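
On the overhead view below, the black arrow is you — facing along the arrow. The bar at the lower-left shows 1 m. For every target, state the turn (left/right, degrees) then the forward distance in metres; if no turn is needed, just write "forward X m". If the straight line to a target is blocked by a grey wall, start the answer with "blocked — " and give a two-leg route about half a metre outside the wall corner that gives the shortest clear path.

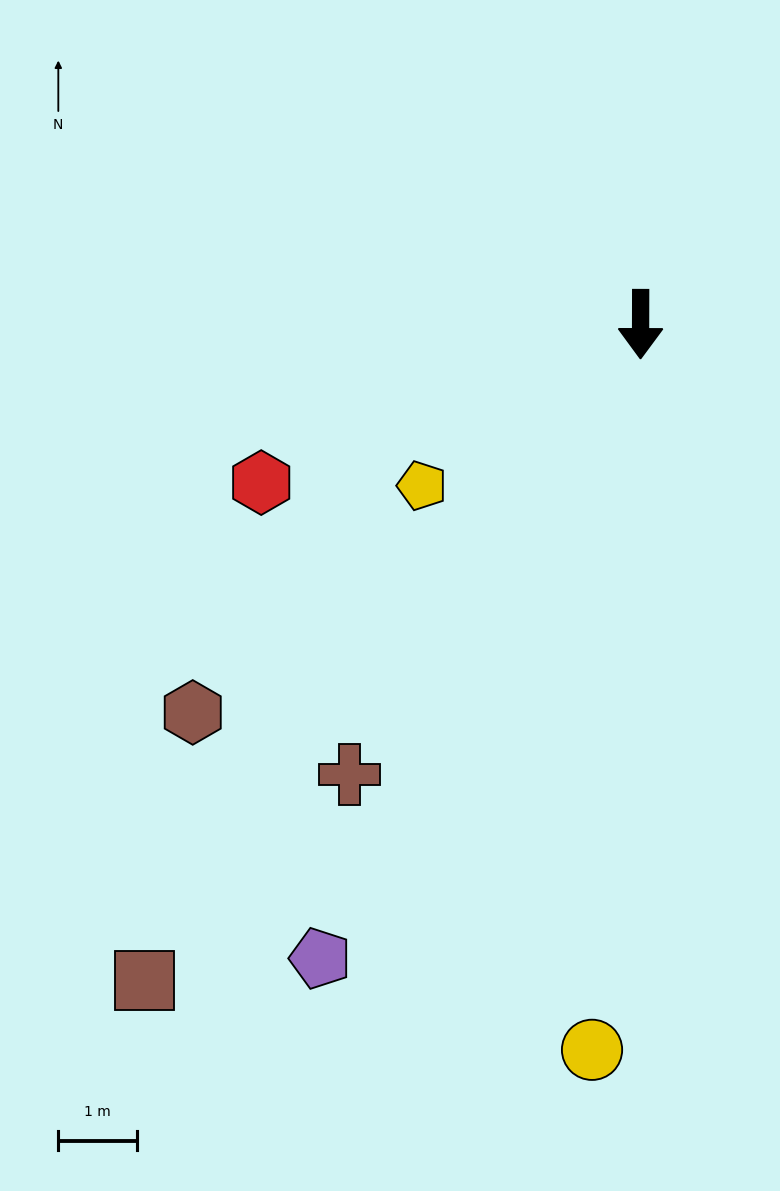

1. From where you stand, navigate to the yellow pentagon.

turn right 53°, forward 3.5 m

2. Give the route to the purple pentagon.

turn right 27°, forward 9.0 m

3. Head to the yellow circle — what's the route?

turn right 4°, forward 9.2 m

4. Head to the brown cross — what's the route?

turn right 33°, forward 6.8 m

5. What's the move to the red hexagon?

turn right 67°, forward 5.2 m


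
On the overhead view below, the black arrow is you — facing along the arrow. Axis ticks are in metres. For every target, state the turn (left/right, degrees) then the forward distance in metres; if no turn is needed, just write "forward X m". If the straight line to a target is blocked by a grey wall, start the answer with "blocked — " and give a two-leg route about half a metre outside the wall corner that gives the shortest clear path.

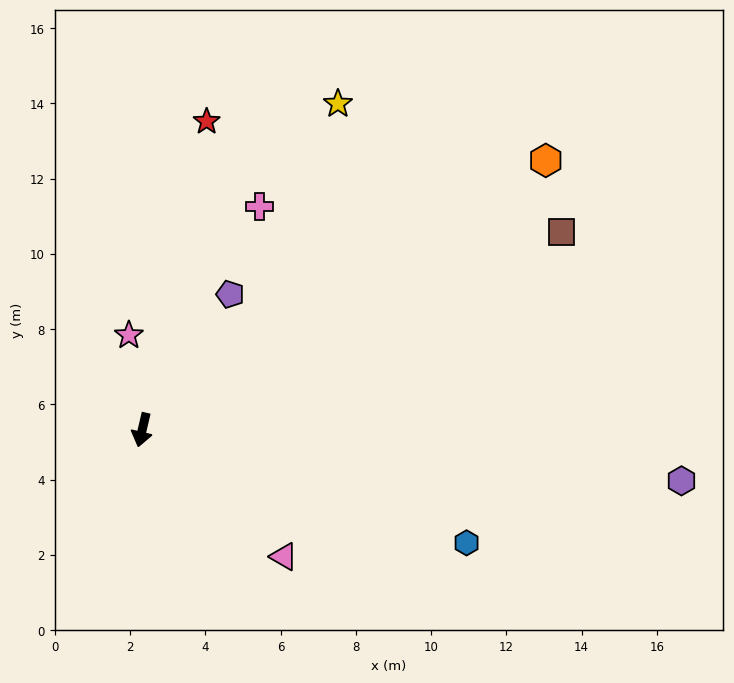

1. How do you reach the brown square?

turn left 128°, forward 12.3 m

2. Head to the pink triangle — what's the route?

turn left 61°, forward 5.0 m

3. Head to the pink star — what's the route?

turn right 159°, forward 2.5 m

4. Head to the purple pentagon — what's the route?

turn left 160°, forward 4.3 m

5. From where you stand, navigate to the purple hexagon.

turn left 98°, forward 14.4 m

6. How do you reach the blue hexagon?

turn left 84°, forward 9.1 m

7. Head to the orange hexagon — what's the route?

turn left 137°, forward 12.9 m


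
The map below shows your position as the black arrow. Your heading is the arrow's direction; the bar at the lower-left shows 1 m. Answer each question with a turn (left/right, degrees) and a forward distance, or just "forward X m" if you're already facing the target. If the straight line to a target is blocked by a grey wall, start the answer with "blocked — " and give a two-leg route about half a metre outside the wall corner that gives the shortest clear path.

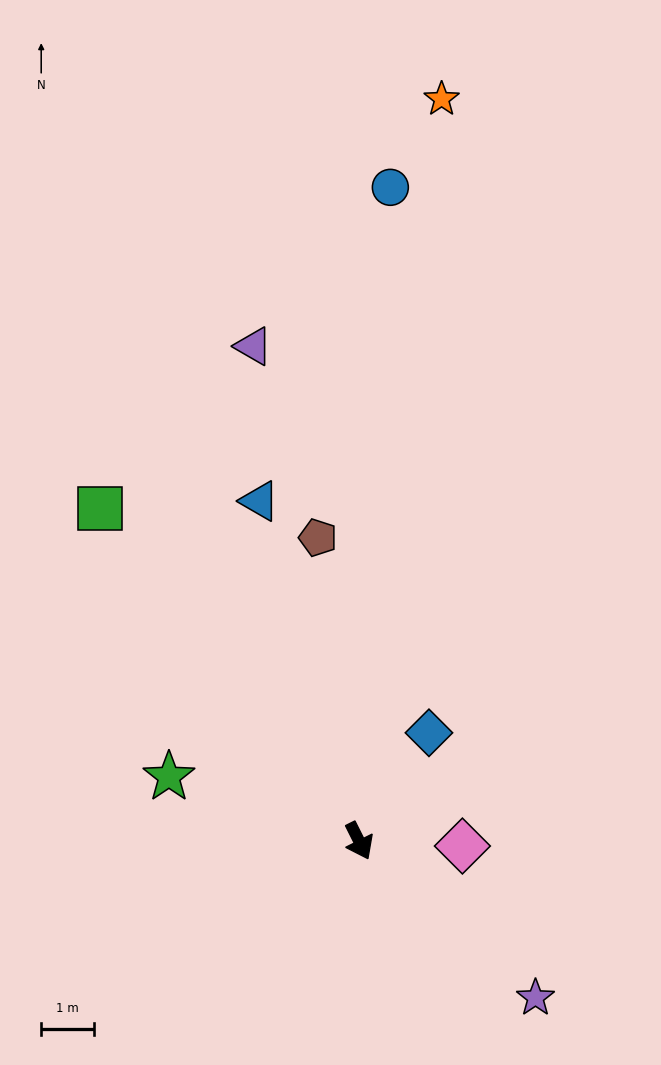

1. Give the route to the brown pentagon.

turn left 161°, forward 5.8 m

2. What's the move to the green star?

turn right 135°, forward 3.8 m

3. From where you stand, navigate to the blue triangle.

turn left 170°, forward 6.7 m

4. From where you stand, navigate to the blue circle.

turn left 151°, forward 12.4 m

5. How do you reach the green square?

turn right 169°, forward 8.0 m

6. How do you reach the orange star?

turn left 147°, forward 14.1 m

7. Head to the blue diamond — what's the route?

turn left 121°, forward 2.4 m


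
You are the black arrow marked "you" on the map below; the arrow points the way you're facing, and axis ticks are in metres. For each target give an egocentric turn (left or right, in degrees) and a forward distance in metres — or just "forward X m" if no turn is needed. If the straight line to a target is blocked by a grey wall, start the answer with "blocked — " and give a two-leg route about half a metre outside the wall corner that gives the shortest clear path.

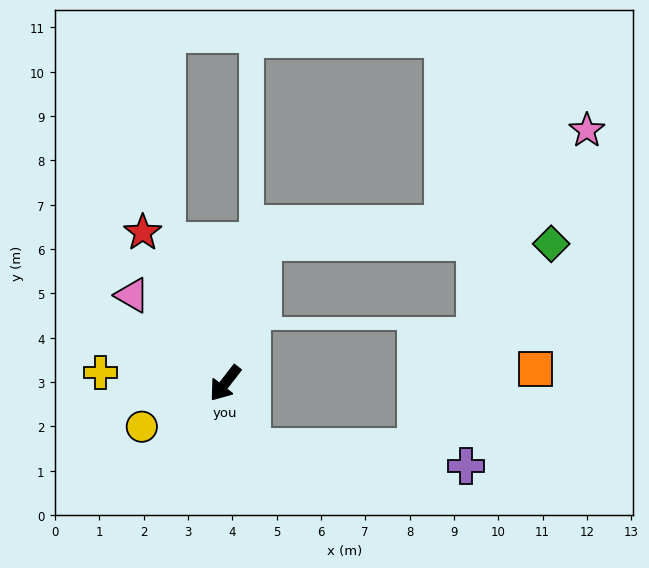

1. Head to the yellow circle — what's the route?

turn right 25°, forward 2.1 m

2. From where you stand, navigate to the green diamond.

blocked — turn right 157°, forward 3.3 m, then turn right 76°, forward 6.5 m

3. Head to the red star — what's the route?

turn right 113°, forward 3.9 m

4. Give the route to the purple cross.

blocked — turn left 60°, forward 1.6 m, then turn left 63°, forward 4.9 m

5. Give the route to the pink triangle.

turn right 96°, forward 2.9 m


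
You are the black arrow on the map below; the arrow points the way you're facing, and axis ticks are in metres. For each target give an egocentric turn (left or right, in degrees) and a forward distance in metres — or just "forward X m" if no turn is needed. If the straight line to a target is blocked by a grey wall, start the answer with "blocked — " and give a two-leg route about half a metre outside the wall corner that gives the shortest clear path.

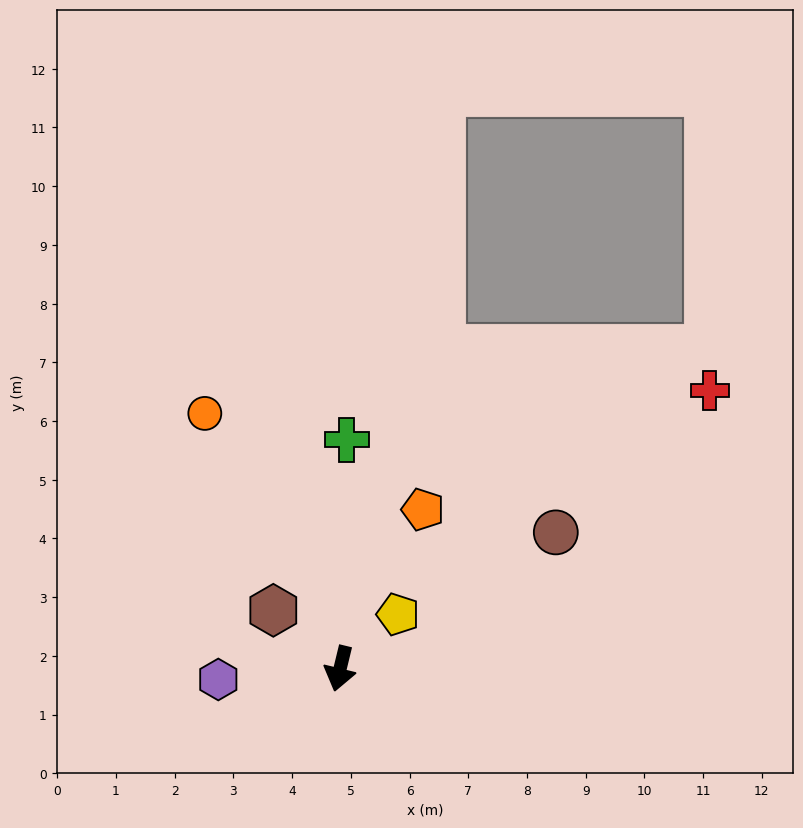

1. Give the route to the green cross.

turn right 168°, forward 3.9 m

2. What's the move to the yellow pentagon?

turn left 147°, forward 1.4 m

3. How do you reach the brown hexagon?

turn right 118°, forward 1.5 m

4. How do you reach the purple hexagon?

turn right 71°, forward 2.1 m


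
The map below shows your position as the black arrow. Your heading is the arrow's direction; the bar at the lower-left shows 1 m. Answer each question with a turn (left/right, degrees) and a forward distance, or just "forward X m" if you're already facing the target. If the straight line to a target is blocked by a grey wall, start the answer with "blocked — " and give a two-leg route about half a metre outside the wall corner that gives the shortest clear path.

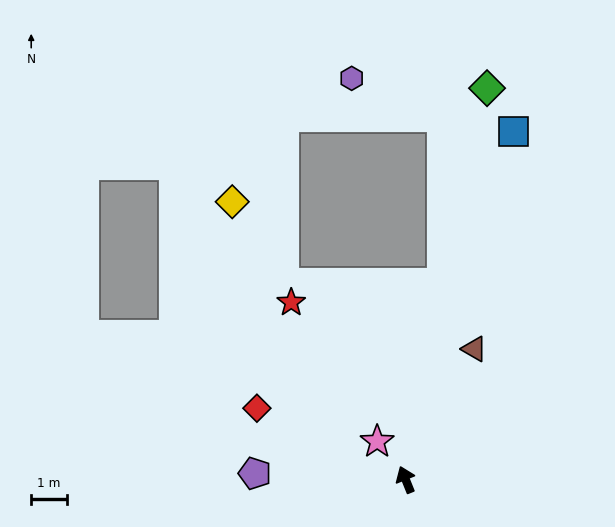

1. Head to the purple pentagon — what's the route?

turn left 66°, forward 4.2 m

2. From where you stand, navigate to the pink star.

turn left 15°, forward 1.3 m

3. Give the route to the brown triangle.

turn right 50°, forward 4.1 m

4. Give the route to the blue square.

turn right 39°, forward 10.2 m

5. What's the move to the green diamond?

turn right 34°, forward 11.2 m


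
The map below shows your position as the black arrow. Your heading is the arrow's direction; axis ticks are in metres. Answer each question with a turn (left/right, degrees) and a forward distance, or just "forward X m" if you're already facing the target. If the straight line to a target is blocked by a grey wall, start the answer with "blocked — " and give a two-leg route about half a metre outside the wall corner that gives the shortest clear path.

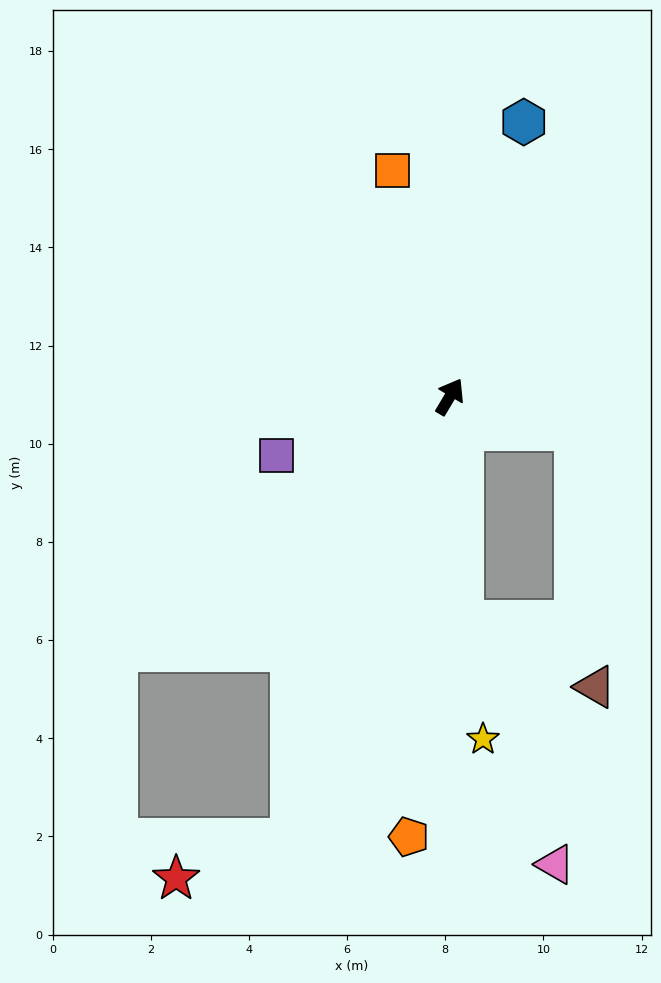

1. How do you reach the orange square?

turn left 45°, forward 4.7 m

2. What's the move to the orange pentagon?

turn right 155°, forward 9.0 m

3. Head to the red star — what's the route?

blocked — turn right 169°, forward 9.6 m, then turn right 51°, forward 2.5 m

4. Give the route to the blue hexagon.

turn left 16°, forward 5.8 m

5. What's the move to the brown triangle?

blocked — turn right 146°, forward 4.6 m, then turn left 60°, forward 3.0 m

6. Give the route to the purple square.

turn left 139°, forward 3.7 m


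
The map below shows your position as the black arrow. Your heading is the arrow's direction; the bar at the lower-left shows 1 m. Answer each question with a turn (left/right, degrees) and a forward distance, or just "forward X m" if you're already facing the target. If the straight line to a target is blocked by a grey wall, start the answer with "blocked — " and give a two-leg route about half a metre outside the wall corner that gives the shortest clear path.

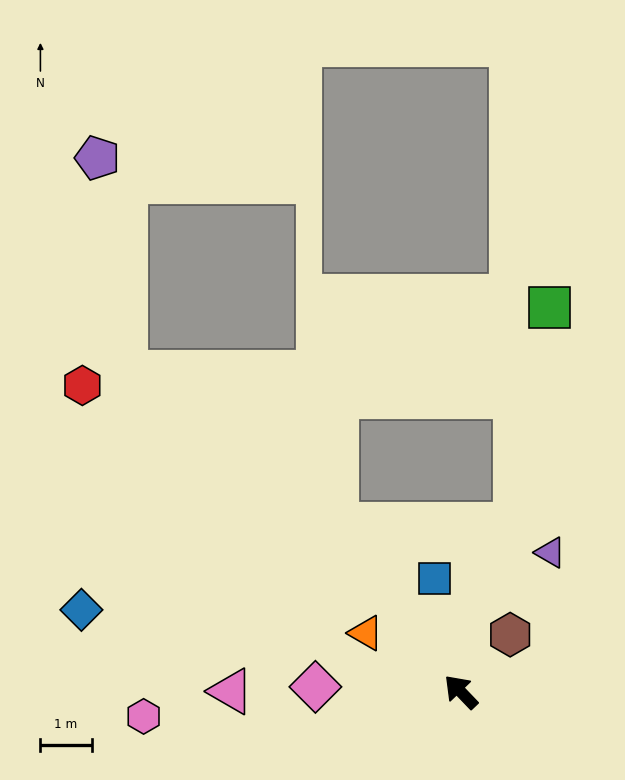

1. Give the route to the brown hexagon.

turn right 85°, forward 1.5 m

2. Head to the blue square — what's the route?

turn right 31°, forward 2.3 m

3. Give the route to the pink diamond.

turn left 44°, forward 2.8 m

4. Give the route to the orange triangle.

turn left 14°, forward 2.2 m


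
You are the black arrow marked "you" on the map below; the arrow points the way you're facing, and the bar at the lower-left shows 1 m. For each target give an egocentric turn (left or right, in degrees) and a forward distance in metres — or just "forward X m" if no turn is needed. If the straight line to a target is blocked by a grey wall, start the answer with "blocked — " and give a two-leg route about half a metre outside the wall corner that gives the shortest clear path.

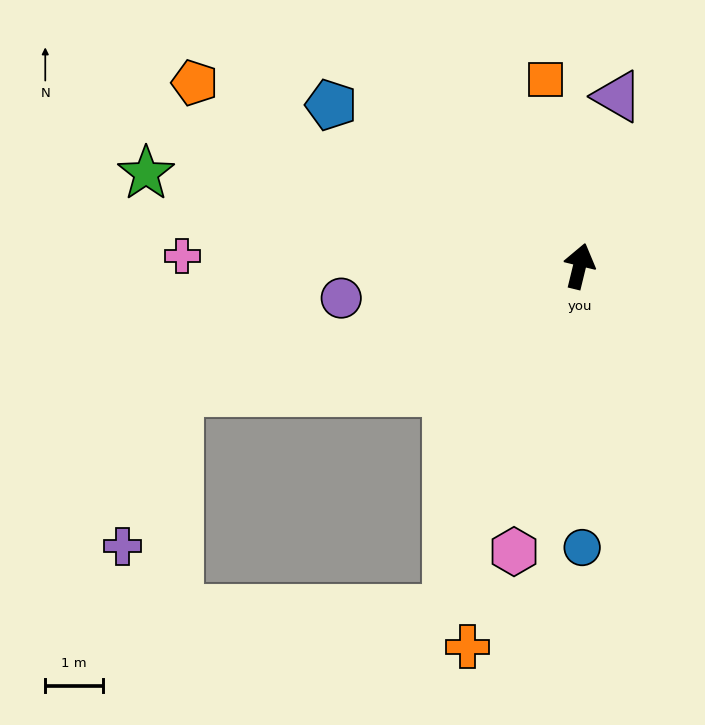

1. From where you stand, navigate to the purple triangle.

forward 3.0 m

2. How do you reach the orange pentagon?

turn left 78°, forward 7.4 m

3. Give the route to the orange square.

turn left 24°, forward 3.3 m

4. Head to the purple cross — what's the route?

blocked — turn left 121°, forward 7.3 m, then turn left 53°, forward 2.8 m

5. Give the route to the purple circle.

turn left 111°, forward 4.2 m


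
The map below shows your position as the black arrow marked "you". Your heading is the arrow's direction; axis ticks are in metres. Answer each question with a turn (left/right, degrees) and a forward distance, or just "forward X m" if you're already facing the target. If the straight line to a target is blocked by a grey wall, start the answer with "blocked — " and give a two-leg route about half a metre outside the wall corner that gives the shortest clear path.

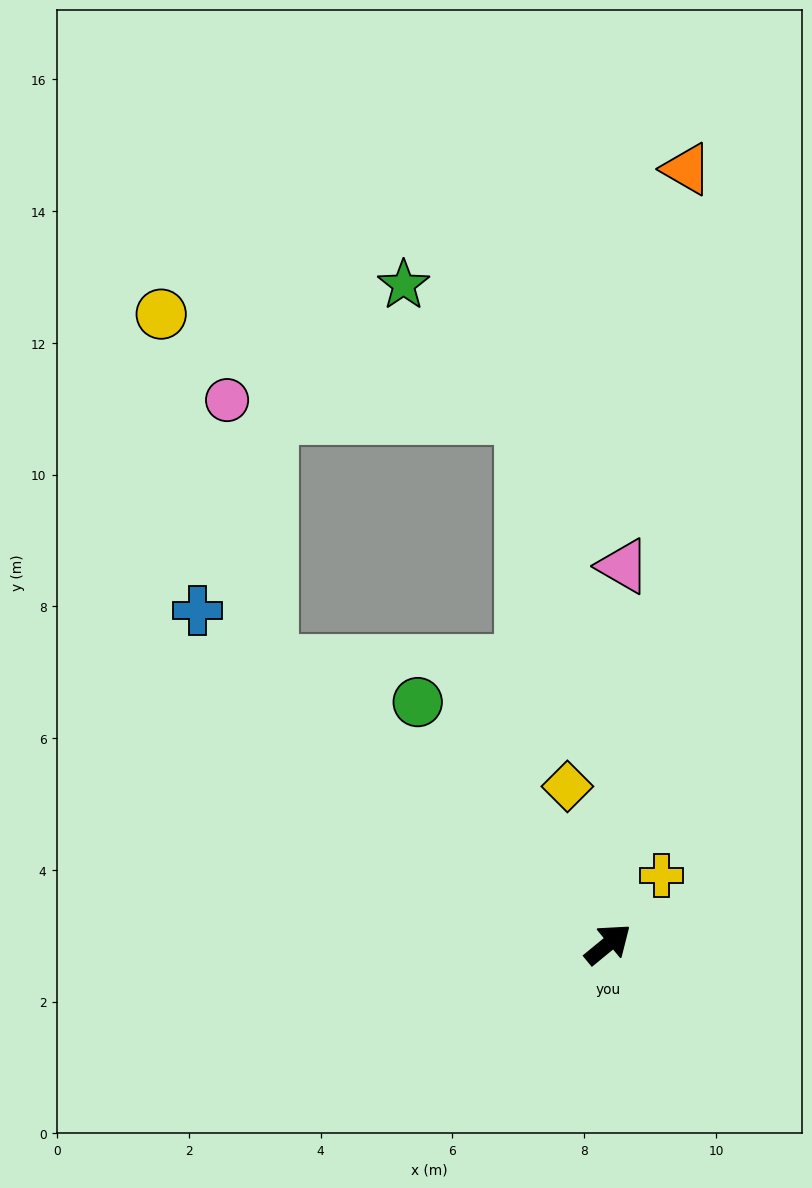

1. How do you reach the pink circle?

blocked — turn left 101°, forward 6.7 m, then turn right 41°, forward 4.0 m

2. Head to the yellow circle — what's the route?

blocked — turn left 101°, forward 6.7 m, then turn right 33°, forward 5.5 m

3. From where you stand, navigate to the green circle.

turn left 89°, forward 4.7 m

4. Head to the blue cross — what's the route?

turn left 101°, forward 8.0 m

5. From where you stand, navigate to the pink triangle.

turn left 48°, forward 5.7 m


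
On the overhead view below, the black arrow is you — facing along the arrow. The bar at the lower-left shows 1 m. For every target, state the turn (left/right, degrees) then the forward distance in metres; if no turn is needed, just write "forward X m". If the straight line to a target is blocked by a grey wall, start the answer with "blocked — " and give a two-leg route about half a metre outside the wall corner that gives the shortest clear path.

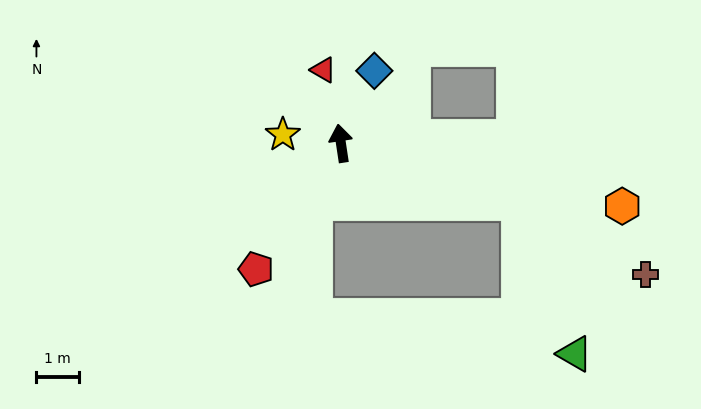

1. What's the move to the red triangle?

turn left 5°, forward 1.8 m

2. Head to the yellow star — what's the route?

turn left 73°, forward 1.4 m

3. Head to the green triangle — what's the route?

blocked — turn right 117°, forward 4.4 m, then turn right 51°, forward 3.8 m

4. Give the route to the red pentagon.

turn left 137°, forward 3.6 m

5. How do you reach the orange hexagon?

turn right 111°, forward 6.8 m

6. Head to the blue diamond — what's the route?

turn right 33°, forward 1.9 m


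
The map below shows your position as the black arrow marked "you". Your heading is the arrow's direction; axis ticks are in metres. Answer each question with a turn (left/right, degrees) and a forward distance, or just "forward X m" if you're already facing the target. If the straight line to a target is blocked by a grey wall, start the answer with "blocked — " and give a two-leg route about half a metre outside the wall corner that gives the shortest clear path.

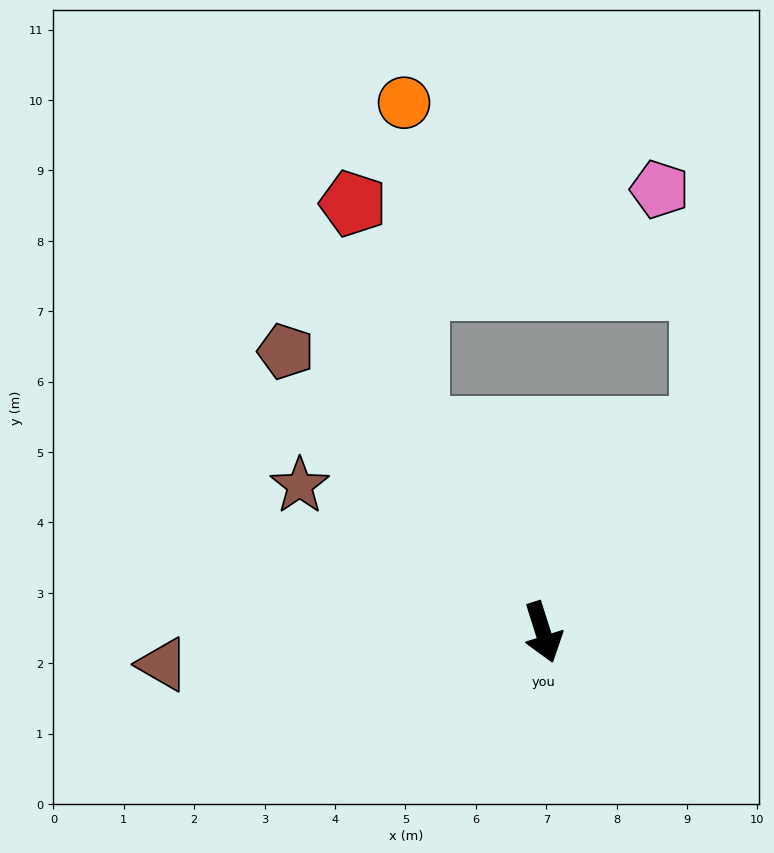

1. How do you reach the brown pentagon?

turn right 155°, forward 5.4 m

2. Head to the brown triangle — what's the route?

turn right 103°, forward 5.4 m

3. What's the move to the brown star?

turn right 139°, forward 4.0 m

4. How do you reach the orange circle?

blocked — turn right 167°, forward 3.4 m, then turn right 28°, forward 4.6 m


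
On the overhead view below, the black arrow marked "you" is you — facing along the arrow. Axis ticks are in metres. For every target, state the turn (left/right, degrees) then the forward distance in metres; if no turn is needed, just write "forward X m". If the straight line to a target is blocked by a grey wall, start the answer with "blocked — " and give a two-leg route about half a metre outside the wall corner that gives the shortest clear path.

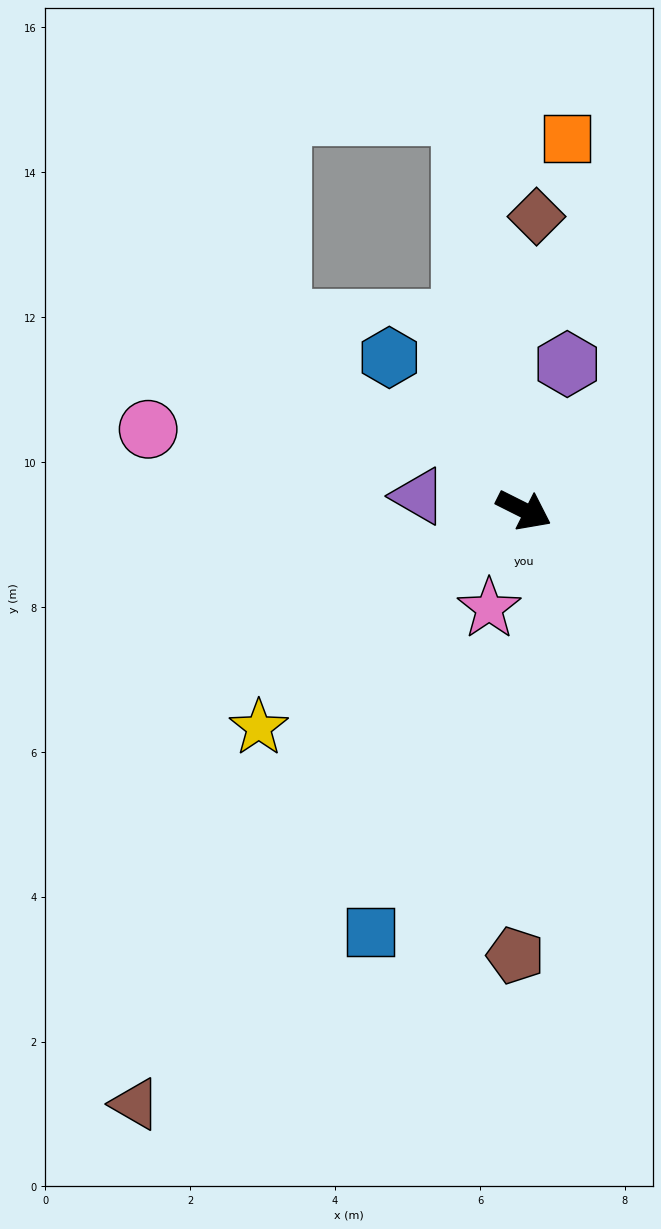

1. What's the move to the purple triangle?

turn right 161°, forward 1.5 m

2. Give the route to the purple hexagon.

turn left 100°, forward 2.1 m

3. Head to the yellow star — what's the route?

turn right 114°, forward 4.7 m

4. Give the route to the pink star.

turn right 83°, forward 1.4 m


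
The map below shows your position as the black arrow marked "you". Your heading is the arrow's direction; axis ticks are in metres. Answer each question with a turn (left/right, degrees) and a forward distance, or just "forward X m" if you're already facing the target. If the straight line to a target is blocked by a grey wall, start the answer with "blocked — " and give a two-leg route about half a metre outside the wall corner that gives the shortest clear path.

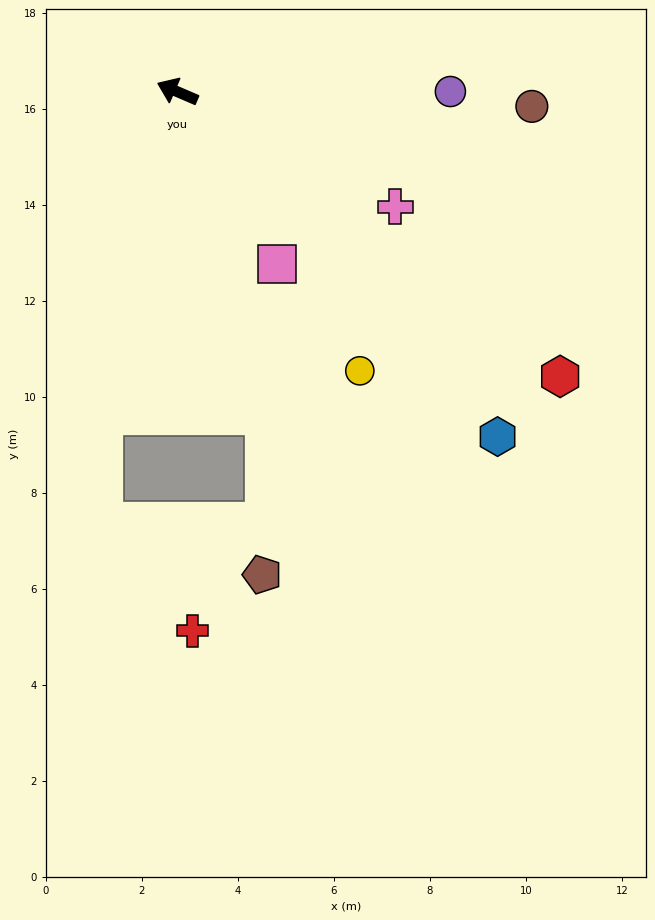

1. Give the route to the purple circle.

turn right 157°, forward 5.7 m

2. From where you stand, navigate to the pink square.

turn left 143°, forward 4.1 m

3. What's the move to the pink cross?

turn left 175°, forward 5.1 m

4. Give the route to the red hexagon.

turn left 167°, forward 9.9 m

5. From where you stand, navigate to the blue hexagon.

turn left 156°, forward 9.8 m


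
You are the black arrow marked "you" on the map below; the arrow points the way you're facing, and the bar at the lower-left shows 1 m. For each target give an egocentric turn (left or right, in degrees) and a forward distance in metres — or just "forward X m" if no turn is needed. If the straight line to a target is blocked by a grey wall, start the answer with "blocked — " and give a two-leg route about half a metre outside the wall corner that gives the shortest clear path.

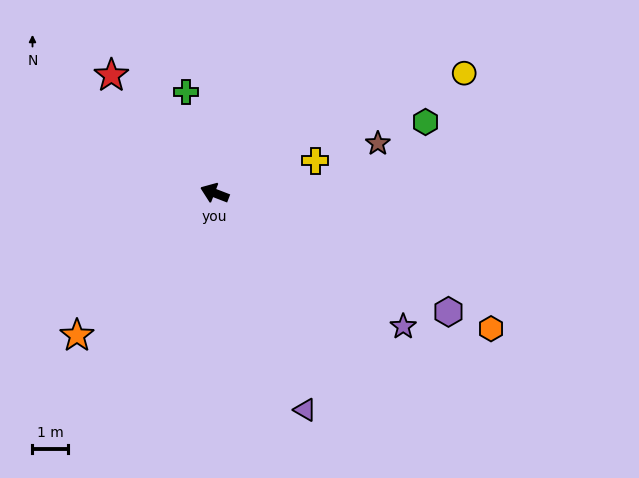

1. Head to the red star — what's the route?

turn right 28°, forward 4.4 m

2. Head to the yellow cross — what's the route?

turn right 141°, forward 3.0 m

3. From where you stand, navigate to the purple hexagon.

turn left 174°, forward 7.4 m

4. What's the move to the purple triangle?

turn left 134°, forward 6.6 m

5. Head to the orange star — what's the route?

turn left 67°, forward 5.6 m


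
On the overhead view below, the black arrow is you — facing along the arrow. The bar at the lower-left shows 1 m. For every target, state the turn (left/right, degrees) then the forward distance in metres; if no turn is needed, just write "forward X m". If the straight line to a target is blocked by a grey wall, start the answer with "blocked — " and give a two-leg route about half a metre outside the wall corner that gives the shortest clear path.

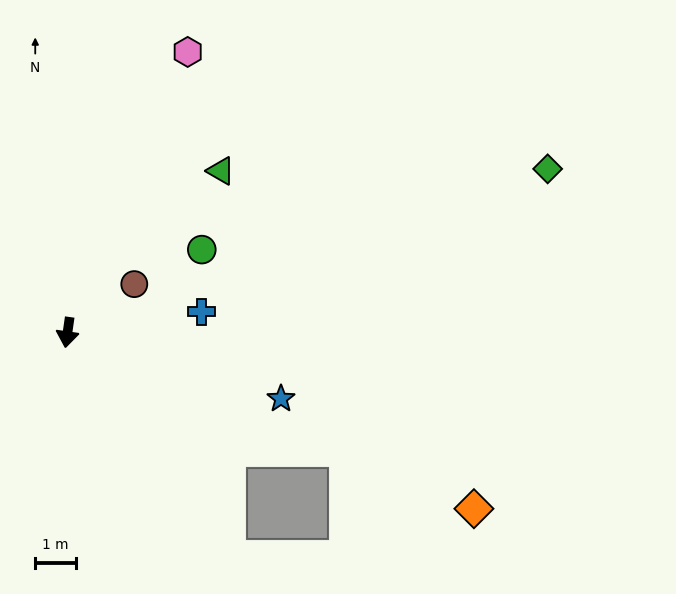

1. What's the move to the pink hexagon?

turn left 165°, forward 7.5 m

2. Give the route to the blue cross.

turn left 107°, forward 3.4 m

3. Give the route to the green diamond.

turn left 117°, forward 12.5 m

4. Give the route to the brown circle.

turn left 134°, forward 2.0 m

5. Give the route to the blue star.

turn left 81°, forward 5.5 m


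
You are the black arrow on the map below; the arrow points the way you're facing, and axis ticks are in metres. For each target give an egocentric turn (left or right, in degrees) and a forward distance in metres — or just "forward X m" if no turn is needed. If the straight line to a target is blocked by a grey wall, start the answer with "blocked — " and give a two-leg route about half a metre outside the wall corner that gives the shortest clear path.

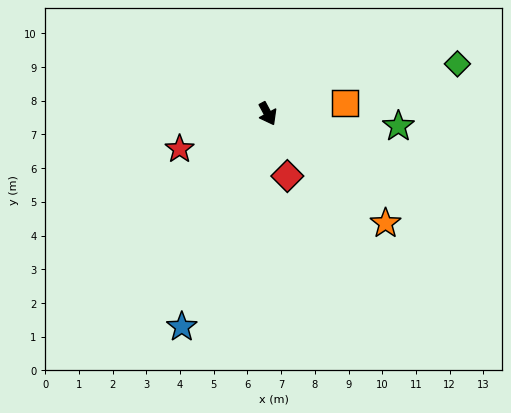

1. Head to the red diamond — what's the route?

turn right 11°, forward 1.9 m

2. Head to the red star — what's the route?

turn right 97°, forward 2.8 m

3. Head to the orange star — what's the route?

turn left 19°, forward 4.8 m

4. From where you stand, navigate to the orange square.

turn left 69°, forward 2.3 m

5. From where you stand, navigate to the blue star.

turn right 50°, forward 6.8 m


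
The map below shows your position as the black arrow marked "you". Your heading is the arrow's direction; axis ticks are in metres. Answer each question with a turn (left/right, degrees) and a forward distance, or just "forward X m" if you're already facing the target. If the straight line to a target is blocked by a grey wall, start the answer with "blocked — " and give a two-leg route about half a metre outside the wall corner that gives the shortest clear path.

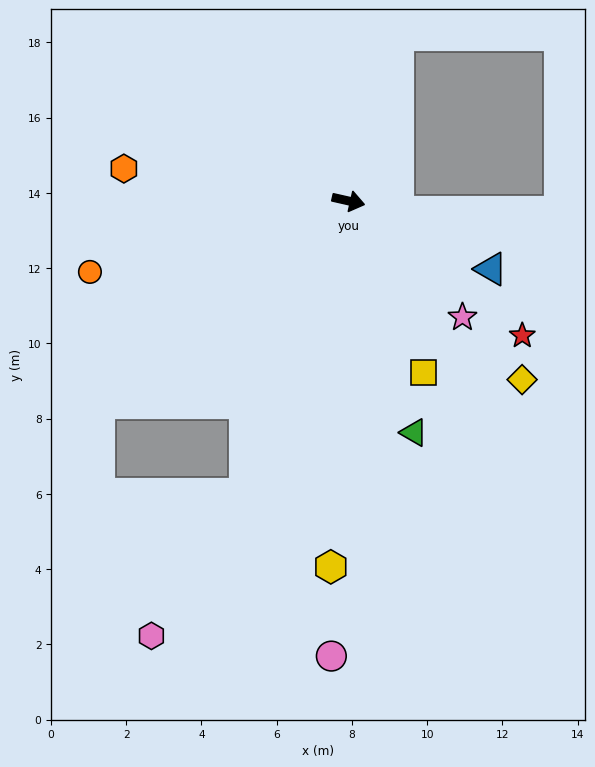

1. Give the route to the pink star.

turn right 33°, forward 4.3 m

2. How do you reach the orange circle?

turn right 152°, forward 7.1 m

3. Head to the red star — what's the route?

turn right 25°, forward 5.8 m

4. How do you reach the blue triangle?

turn right 13°, forward 4.2 m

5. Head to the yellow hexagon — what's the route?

turn right 80°, forward 9.7 m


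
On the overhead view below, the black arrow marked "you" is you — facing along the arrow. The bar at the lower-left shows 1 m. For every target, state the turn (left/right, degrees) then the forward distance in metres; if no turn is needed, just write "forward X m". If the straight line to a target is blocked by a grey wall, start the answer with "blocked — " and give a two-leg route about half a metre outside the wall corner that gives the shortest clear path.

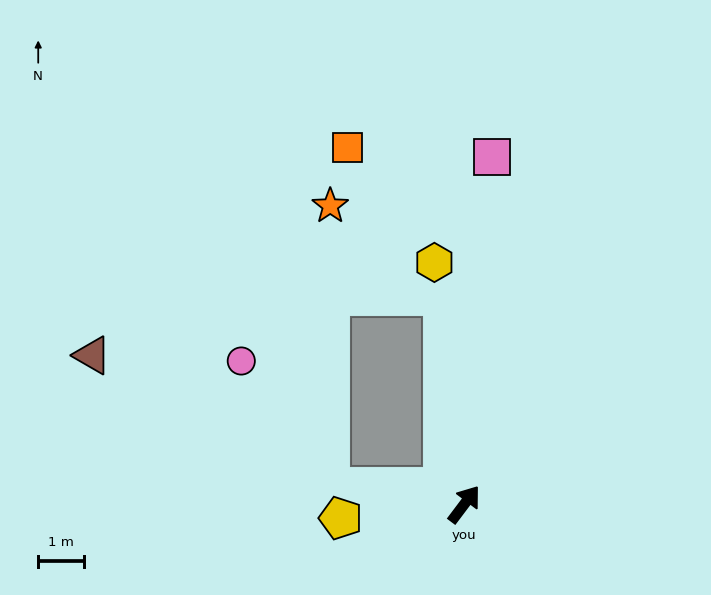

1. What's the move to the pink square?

turn left 32°, forward 7.6 m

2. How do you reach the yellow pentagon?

turn left 133°, forward 2.7 m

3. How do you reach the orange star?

blocked — turn left 120°, forward 2.9 m, then turn right 83°, forward 6.1 m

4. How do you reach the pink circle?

blocked — turn left 120°, forward 2.9 m, then turn right 48°, forward 3.4 m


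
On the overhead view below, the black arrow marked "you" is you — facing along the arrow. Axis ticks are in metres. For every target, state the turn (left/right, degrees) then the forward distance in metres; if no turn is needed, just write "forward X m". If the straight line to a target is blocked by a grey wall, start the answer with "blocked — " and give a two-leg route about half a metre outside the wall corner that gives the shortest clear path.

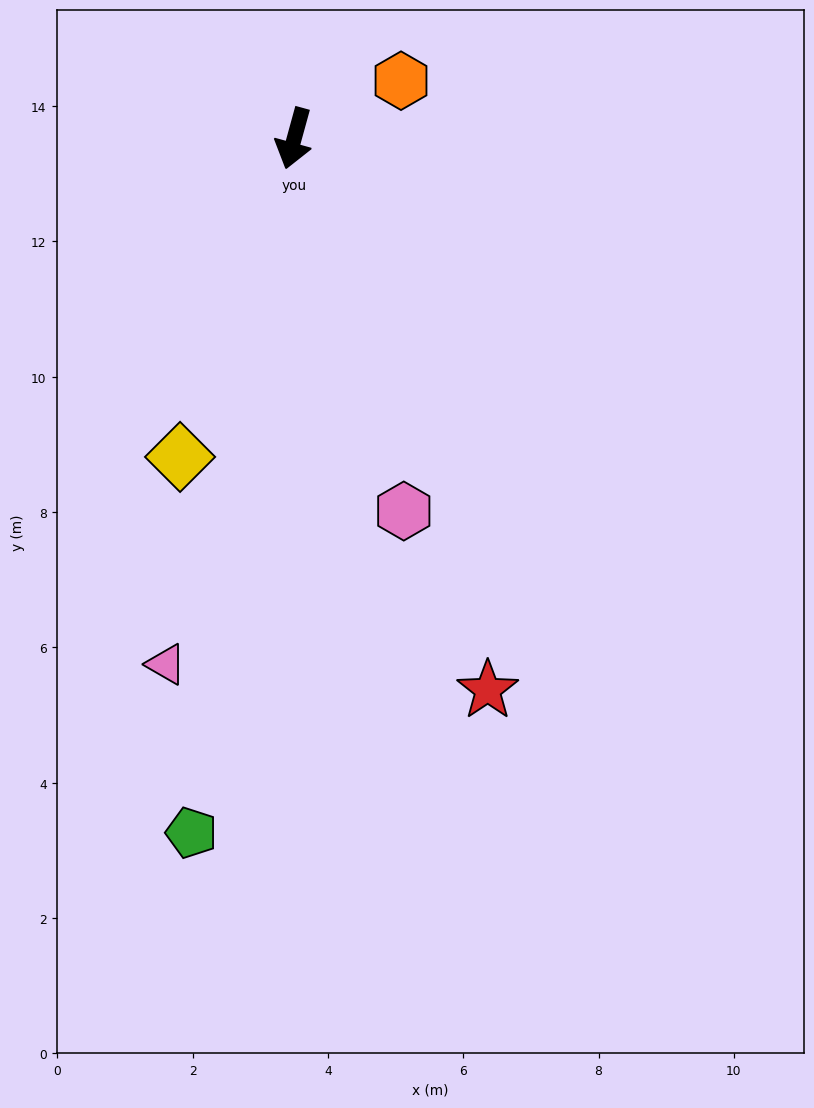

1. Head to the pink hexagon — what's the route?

turn left 32°, forward 5.7 m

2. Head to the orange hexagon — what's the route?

turn left 134°, forward 1.8 m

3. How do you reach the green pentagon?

turn left 7°, forward 10.4 m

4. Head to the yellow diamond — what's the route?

turn right 4°, forward 5.0 m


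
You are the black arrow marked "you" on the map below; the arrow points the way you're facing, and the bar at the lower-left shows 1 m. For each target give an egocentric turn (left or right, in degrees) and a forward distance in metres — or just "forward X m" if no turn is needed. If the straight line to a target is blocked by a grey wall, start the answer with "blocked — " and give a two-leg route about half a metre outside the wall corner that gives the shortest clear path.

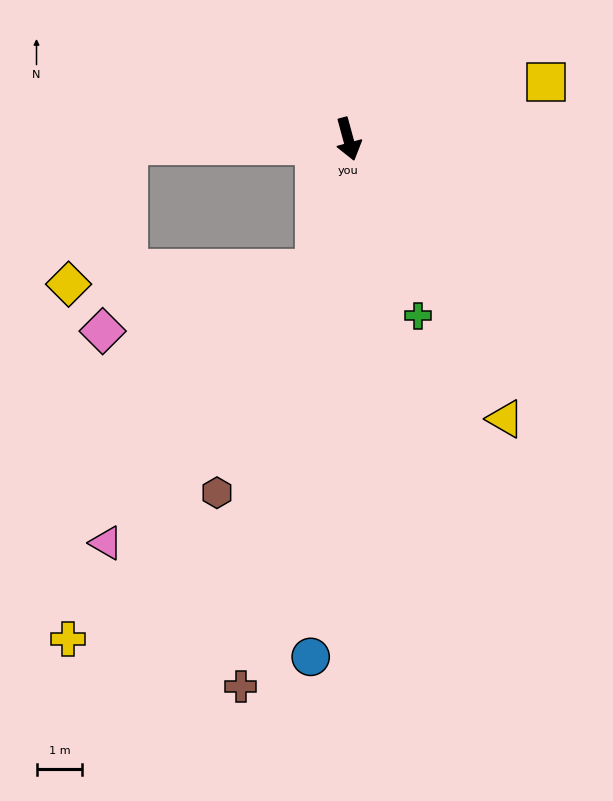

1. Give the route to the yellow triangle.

turn left 14°, forward 7.0 m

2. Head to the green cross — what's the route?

turn left 6°, forward 4.1 m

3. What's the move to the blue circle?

turn right 19°, forward 11.3 m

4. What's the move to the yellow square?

turn left 91°, forward 4.5 m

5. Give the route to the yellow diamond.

blocked — turn right 104°, forward 4.8 m, then turn left 66°, forward 3.3 m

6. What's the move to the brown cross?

turn right 26°, forward 12.2 m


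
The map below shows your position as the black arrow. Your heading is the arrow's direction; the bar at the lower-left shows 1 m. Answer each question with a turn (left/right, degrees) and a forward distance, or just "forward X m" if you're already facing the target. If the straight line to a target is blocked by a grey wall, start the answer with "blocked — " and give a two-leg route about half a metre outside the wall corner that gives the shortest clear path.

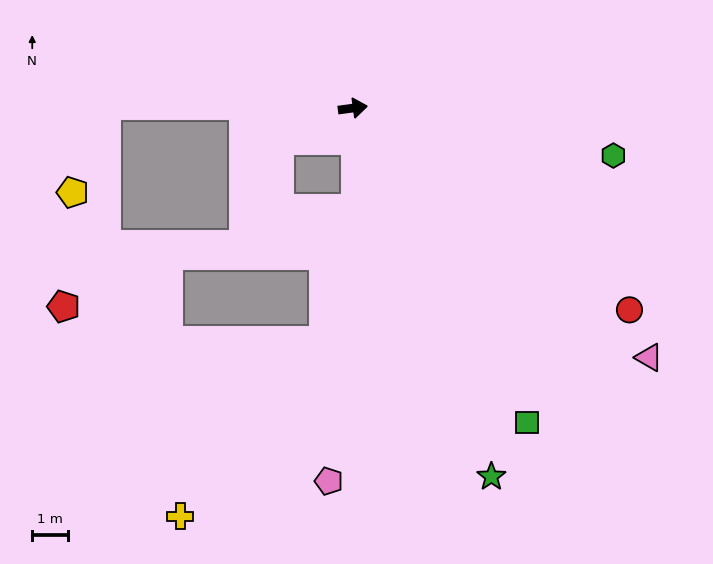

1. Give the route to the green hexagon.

turn right 18°, forward 7.4 m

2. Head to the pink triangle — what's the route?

turn right 48°, forward 10.8 m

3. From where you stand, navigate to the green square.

turn right 69°, forward 10.0 m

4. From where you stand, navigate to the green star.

turn right 77°, forward 11.0 m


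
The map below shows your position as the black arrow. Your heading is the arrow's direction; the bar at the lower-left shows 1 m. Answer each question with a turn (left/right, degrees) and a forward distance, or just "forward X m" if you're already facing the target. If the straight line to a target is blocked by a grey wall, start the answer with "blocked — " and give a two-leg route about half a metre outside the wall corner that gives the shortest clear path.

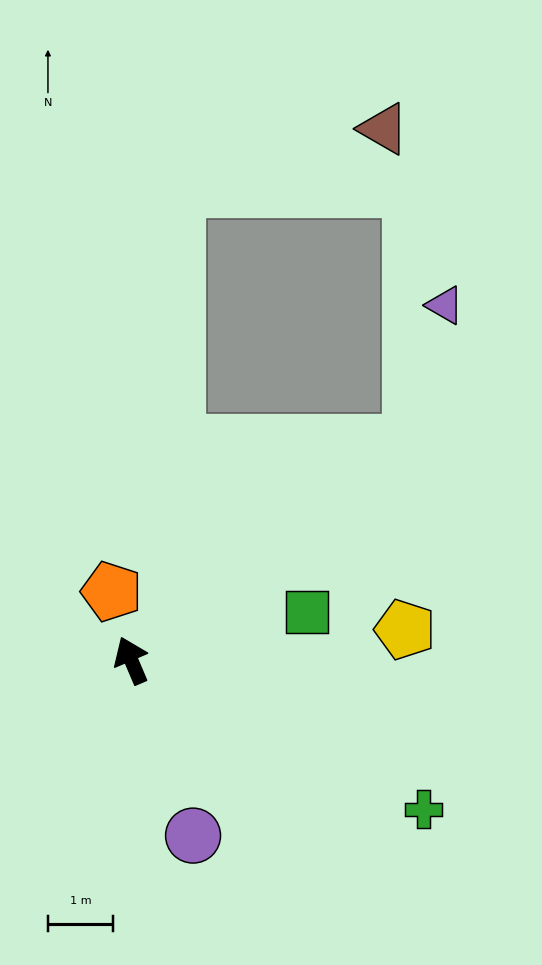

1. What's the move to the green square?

turn right 98°, forward 2.8 m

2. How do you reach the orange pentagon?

turn right 7°, forward 1.1 m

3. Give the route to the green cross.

turn right 140°, forward 5.1 m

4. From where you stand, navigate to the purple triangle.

blocked — turn right 75°, forward 5.4 m, then turn left 38°, forward 2.2 m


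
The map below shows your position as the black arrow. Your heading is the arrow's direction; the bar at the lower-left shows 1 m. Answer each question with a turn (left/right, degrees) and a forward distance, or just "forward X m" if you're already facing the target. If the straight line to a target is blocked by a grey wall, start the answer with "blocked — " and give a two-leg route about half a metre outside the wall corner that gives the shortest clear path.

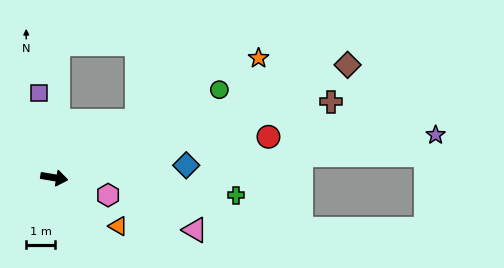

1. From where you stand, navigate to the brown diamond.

turn left 30°, forward 11.0 m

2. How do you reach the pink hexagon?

turn right 8°, forward 2.0 m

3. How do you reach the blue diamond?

turn left 15°, forward 4.6 m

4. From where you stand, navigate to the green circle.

turn left 38°, forward 6.5 m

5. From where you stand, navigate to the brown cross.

turn left 25°, forward 10.0 m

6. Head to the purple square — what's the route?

turn left 110°, forward 3.0 m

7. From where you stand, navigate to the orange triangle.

turn right 28°, forward 2.8 m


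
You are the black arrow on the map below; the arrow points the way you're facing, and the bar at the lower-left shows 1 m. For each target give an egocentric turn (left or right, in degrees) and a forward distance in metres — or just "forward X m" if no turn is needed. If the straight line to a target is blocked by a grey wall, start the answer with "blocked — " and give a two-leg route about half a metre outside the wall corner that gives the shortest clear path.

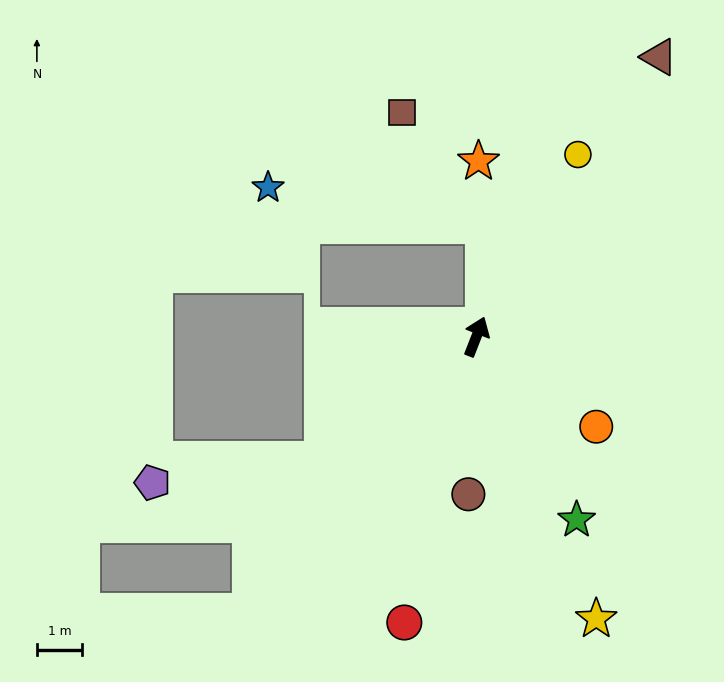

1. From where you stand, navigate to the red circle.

turn right 173°, forward 6.5 m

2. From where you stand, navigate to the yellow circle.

turn right 8°, forward 4.6 m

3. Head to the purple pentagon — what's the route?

blocked — turn left 150°, forward 4.3 m, then turn right 31°, forward 3.8 m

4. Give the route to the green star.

turn right 130°, forward 4.6 m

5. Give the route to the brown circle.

turn right 162°, forward 3.5 m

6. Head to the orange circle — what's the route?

turn right 106°, forward 3.3 m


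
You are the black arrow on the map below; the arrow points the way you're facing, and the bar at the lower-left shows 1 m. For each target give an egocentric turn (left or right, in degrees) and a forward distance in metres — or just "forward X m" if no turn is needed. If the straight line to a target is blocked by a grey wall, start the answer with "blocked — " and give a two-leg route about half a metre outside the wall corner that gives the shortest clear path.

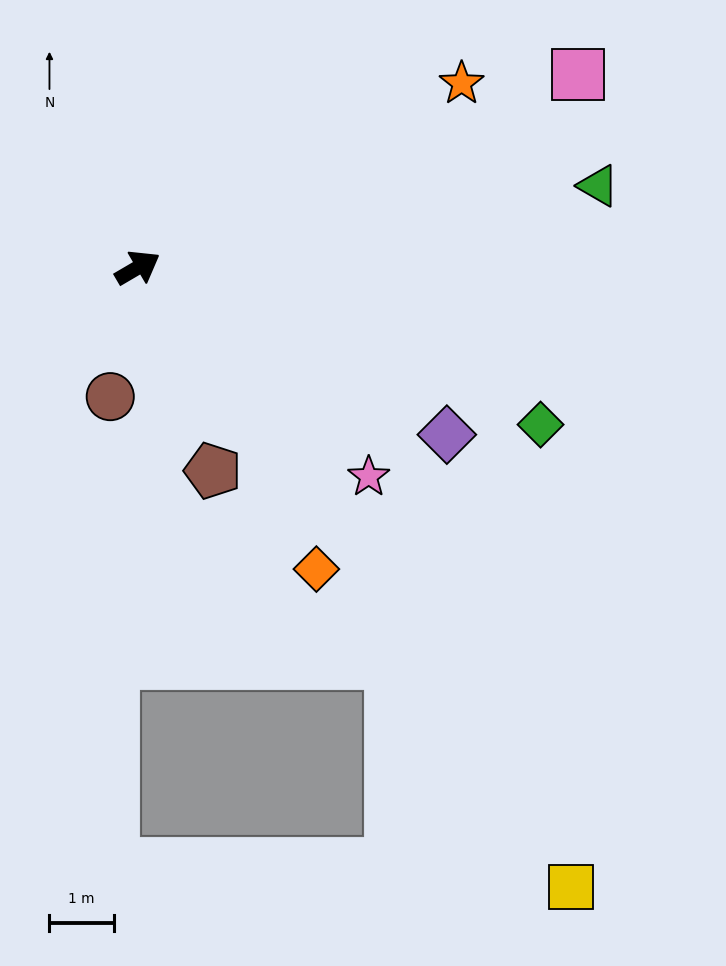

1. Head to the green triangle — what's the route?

turn right 20°, forward 7.3 m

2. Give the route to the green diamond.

turn right 52°, forward 6.7 m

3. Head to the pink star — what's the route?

turn right 73°, forward 4.9 m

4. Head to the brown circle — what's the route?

turn right 132°, forward 2.1 m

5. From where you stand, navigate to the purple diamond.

turn right 59°, forward 5.5 m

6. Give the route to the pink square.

turn right 7°, forward 7.5 m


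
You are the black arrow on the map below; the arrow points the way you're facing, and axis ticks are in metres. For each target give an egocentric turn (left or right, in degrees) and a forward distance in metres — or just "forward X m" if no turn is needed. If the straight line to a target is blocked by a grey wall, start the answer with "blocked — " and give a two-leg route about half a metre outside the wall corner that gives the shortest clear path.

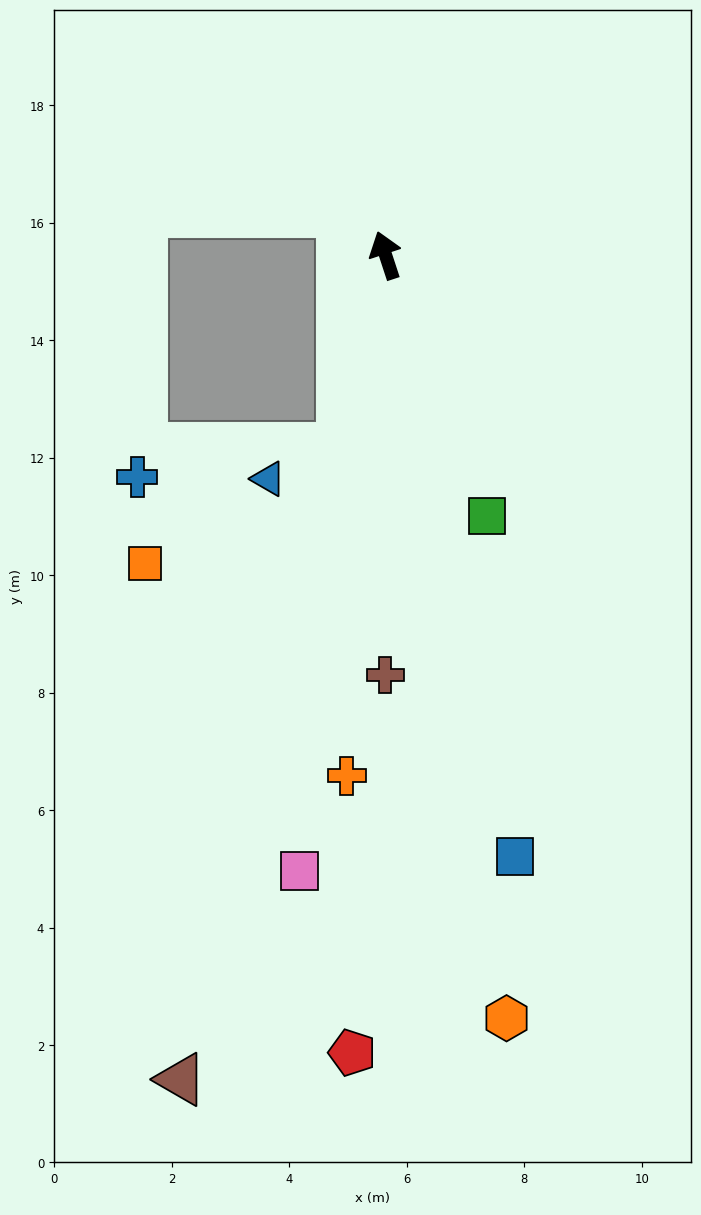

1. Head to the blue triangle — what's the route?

blocked — turn left 149°, forward 3.4 m, then turn right 54°, forward 1.4 m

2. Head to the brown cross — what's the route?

turn left 162°, forward 7.1 m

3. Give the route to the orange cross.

turn left 158°, forward 8.9 m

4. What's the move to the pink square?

turn left 154°, forward 10.6 m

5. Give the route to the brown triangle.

turn left 148°, forward 14.5 m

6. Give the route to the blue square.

turn left 174°, forward 10.5 m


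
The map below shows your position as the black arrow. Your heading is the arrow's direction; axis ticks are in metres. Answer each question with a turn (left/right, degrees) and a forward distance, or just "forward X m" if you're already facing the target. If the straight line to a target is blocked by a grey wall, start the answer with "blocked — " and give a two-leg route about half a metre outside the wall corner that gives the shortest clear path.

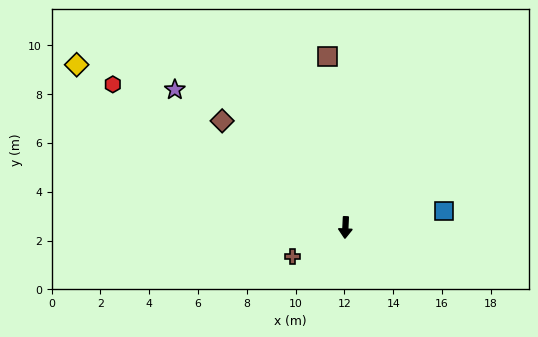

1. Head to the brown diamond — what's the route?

turn right 128°, forward 6.7 m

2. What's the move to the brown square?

turn right 172°, forward 7.1 m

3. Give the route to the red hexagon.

turn right 119°, forward 11.2 m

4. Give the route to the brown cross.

turn right 59°, forward 2.5 m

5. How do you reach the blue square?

turn left 102°, forward 4.1 m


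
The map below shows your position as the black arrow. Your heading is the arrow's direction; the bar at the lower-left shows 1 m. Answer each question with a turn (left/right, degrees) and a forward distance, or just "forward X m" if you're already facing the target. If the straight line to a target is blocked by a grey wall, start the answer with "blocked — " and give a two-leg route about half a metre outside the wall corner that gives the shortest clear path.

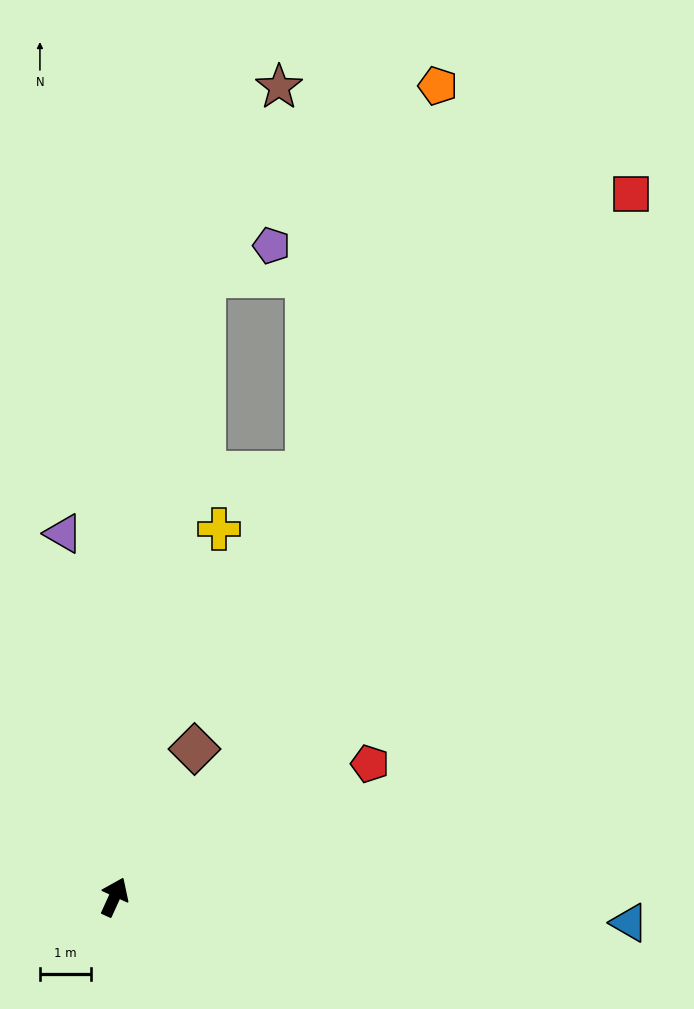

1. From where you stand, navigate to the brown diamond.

turn right 4°, forward 3.3 m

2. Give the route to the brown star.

blocked — turn left 16°, forward 12.3 m, then turn right 13°, forward 4.0 m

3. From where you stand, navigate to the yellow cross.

turn left 9°, forward 7.5 m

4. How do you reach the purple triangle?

turn left 32°, forward 7.2 m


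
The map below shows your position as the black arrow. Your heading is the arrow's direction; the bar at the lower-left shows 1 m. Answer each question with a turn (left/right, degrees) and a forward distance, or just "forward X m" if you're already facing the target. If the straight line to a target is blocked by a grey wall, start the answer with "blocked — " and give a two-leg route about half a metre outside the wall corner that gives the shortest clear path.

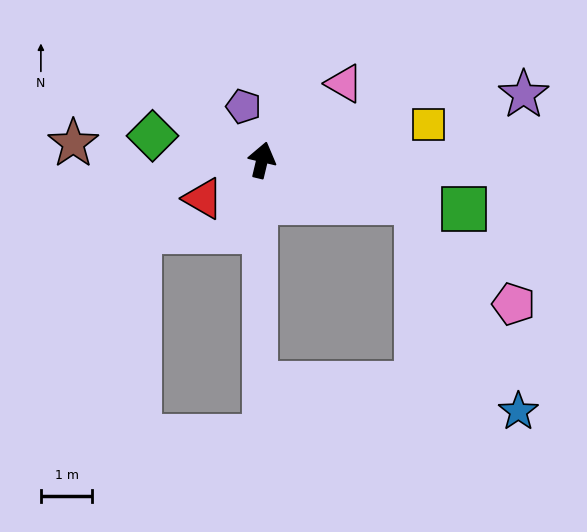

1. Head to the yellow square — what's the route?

turn right 65°, forward 3.3 m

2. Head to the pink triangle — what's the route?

turn right 34°, forward 2.2 m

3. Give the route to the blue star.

blocked — turn right 92°, forward 3.1 m, then turn right 49°, forward 4.5 m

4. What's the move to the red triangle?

turn left 137°, forward 1.4 m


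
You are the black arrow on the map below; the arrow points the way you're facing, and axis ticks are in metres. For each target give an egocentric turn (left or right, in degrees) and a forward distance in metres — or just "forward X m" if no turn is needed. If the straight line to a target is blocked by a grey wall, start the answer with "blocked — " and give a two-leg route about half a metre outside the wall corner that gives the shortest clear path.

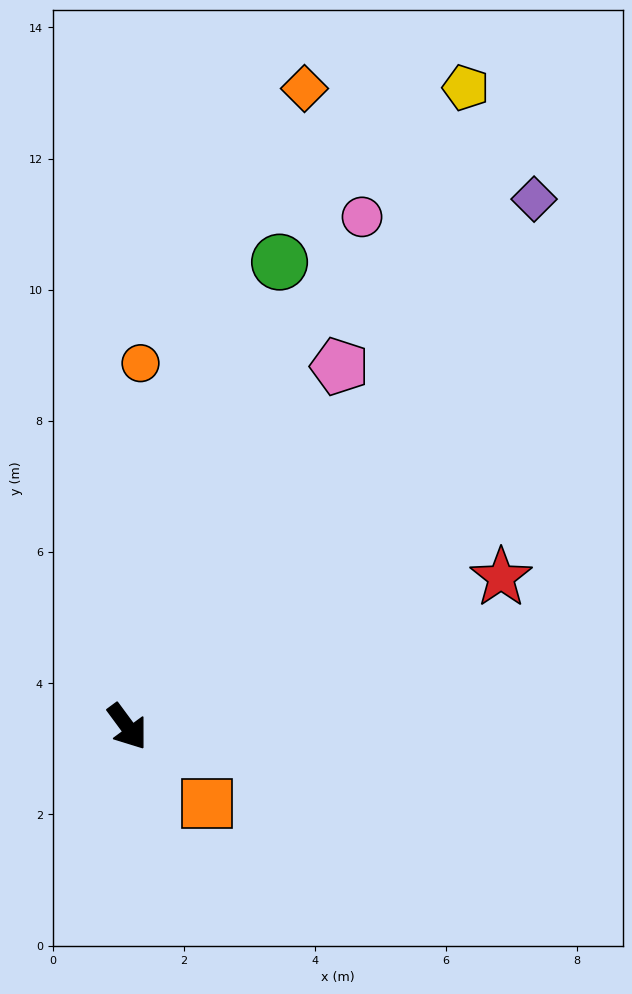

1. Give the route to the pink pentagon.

turn left 113°, forward 6.4 m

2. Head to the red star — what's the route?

turn left 75°, forward 6.1 m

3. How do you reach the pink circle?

turn left 119°, forward 8.6 m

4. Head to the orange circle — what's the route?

turn left 141°, forward 5.5 m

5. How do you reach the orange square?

turn left 10°, forward 1.7 m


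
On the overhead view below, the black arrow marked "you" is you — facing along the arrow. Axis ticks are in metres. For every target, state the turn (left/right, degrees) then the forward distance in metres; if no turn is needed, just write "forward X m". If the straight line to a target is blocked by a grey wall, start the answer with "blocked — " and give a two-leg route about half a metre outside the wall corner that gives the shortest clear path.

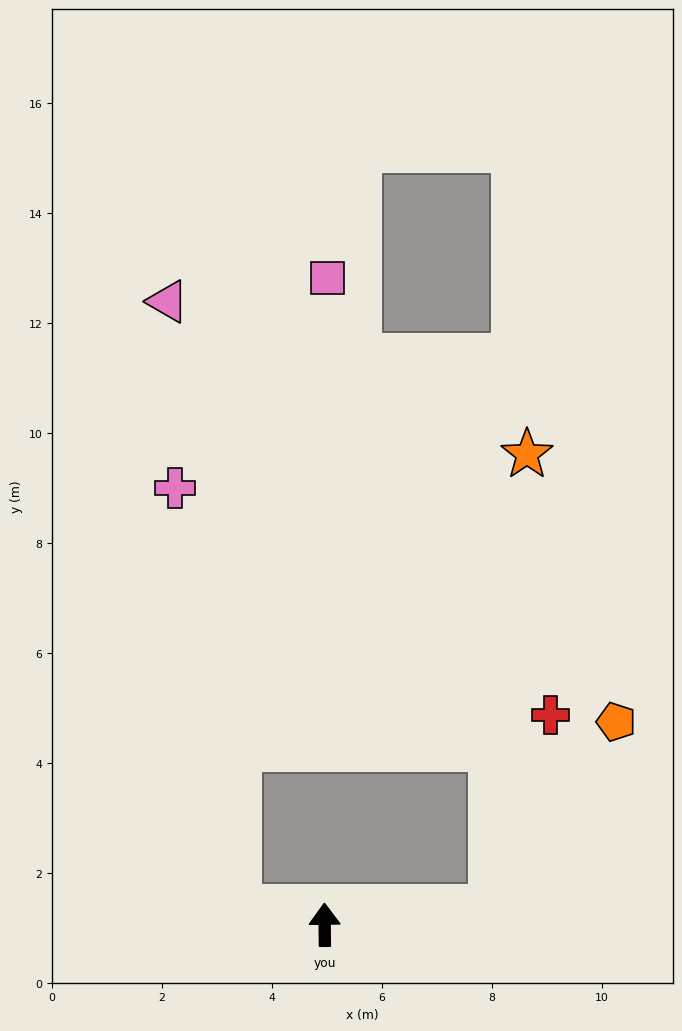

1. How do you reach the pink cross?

blocked — turn left 78°, forward 1.6 m, then turn right 70°, forward 7.7 m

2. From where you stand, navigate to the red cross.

blocked — turn right 85°, forward 3.1 m, then turn left 68°, forward 3.7 m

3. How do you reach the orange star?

blocked — turn right 85°, forward 3.1 m, then turn left 80°, forward 8.3 m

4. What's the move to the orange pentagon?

blocked — turn right 85°, forward 3.1 m, then turn left 51°, forward 4.1 m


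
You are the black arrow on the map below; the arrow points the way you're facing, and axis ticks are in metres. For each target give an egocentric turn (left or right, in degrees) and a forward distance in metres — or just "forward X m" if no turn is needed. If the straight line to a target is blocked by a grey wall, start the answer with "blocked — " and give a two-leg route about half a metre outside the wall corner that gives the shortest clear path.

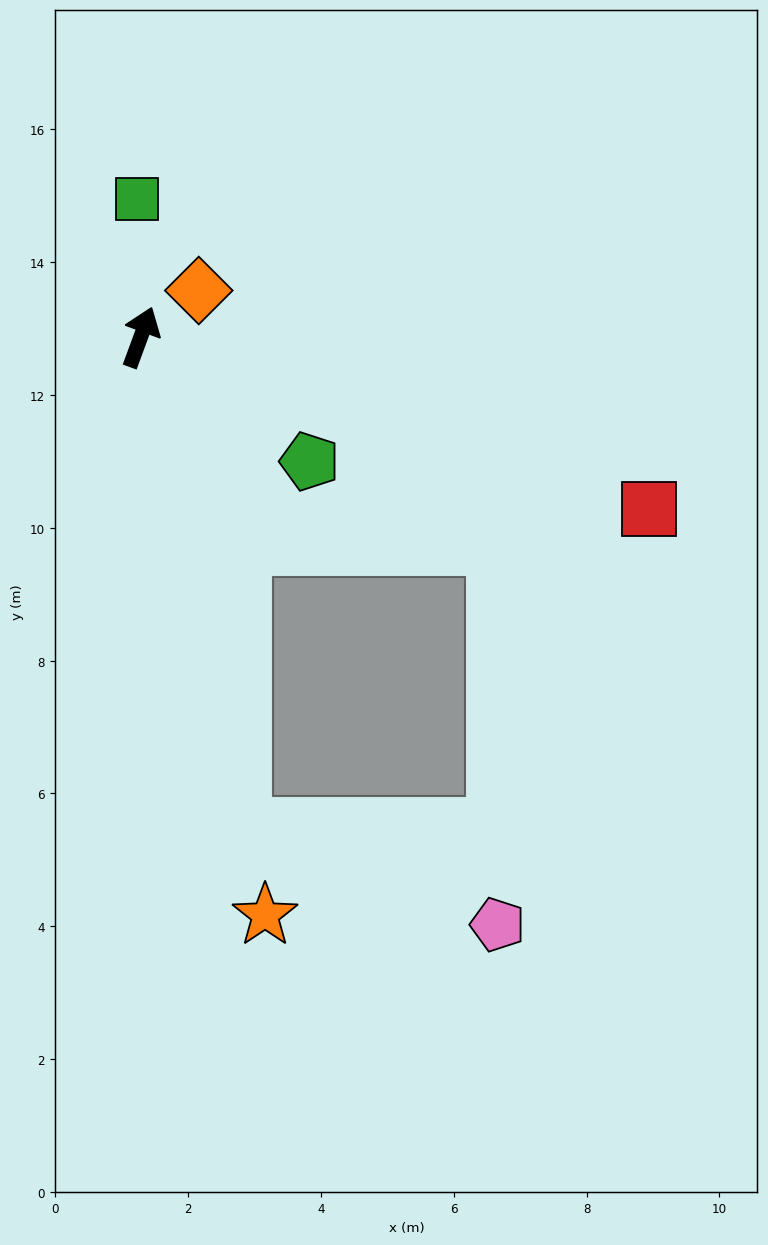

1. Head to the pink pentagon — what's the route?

blocked — turn right 148°, forward 7.5 m, then turn left 57°, forward 4.1 m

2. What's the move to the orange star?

turn right 148°, forward 8.9 m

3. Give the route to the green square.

turn left 22°, forward 2.1 m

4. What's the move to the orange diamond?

turn right 31°, forward 1.1 m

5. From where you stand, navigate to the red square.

turn right 88°, forward 8.1 m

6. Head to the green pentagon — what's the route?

turn right 106°, forward 3.2 m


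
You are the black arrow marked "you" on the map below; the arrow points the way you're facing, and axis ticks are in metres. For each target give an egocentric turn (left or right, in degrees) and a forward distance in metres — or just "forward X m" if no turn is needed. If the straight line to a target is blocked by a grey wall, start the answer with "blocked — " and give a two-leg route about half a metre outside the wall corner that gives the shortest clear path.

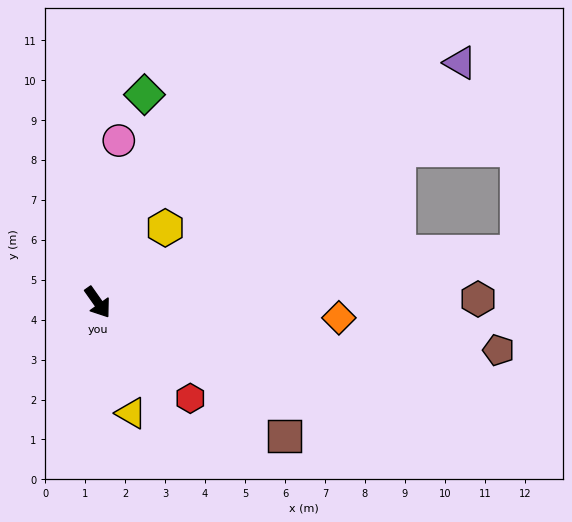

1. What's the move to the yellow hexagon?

turn left 103°, forward 2.5 m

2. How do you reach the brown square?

turn left 19°, forward 5.7 m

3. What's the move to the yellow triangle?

turn right 18°, forward 2.9 m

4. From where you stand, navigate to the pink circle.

turn left 137°, forward 4.1 m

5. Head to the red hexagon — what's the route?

turn left 9°, forward 3.3 m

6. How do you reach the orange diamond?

turn left 51°, forward 6.0 m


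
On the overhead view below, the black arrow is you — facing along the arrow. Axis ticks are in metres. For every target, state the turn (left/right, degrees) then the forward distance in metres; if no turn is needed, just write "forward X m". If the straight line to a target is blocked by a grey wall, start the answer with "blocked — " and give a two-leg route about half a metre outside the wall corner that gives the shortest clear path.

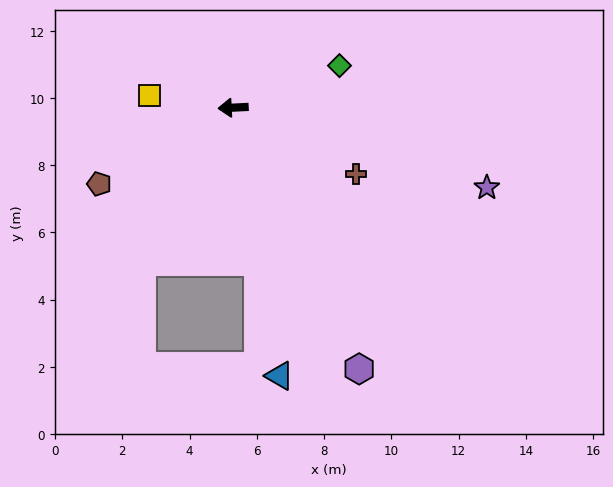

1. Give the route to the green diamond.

turn right 161°, forward 3.4 m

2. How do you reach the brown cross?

turn left 149°, forward 4.2 m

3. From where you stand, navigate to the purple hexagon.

turn left 113°, forward 8.6 m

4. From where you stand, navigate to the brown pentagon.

turn left 27°, forward 4.6 m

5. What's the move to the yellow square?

turn right 11°, forward 2.5 m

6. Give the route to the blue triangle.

turn left 97°, forward 8.1 m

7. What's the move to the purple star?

turn left 160°, forward 7.9 m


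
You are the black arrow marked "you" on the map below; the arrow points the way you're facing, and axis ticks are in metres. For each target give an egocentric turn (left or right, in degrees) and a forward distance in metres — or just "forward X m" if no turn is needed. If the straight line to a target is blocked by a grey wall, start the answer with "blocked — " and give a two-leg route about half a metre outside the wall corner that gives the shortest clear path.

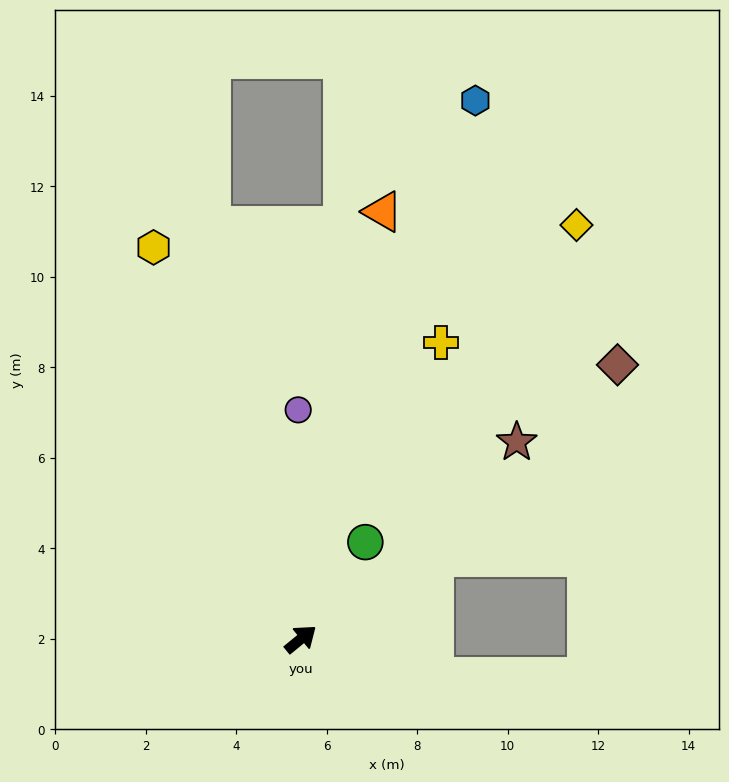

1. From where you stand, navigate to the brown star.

turn left 3°, forward 6.5 m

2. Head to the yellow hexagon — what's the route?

turn left 71°, forward 9.2 m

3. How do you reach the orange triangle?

turn left 40°, forward 9.6 m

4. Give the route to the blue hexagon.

turn left 33°, forward 12.5 m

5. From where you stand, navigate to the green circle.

turn left 17°, forward 2.6 m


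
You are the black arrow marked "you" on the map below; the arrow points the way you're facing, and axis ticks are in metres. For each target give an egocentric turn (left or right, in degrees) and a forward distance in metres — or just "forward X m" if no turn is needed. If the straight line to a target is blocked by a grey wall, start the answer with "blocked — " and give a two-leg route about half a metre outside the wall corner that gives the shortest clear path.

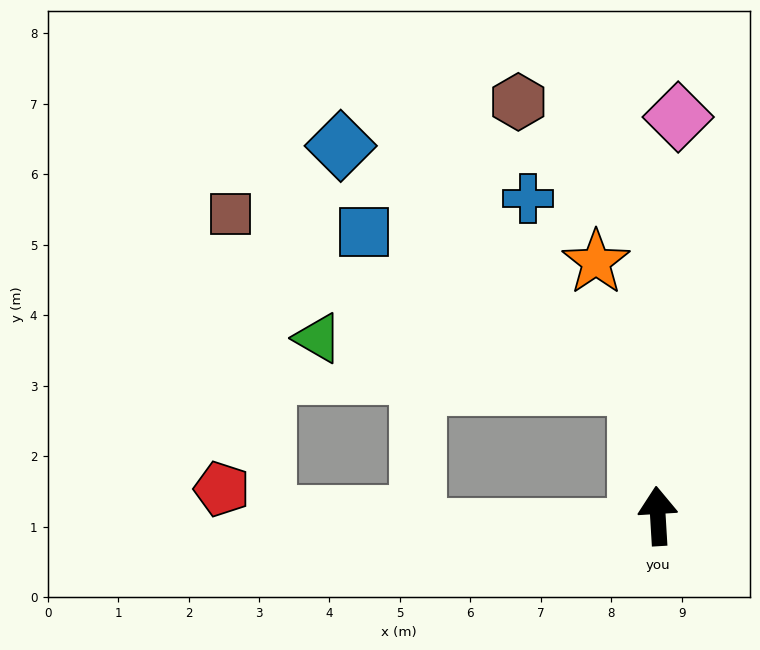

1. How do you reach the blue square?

blocked — turn left 5°, forward 1.9 m, then turn left 52°, forward 4.5 m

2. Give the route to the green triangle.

blocked — turn left 5°, forward 1.9 m, then turn left 73°, forward 4.6 m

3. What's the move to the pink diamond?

turn right 6°, forward 5.7 m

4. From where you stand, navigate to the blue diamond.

blocked — turn left 5°, forward 1.9 m, then turn left 43°, forward 5.4 m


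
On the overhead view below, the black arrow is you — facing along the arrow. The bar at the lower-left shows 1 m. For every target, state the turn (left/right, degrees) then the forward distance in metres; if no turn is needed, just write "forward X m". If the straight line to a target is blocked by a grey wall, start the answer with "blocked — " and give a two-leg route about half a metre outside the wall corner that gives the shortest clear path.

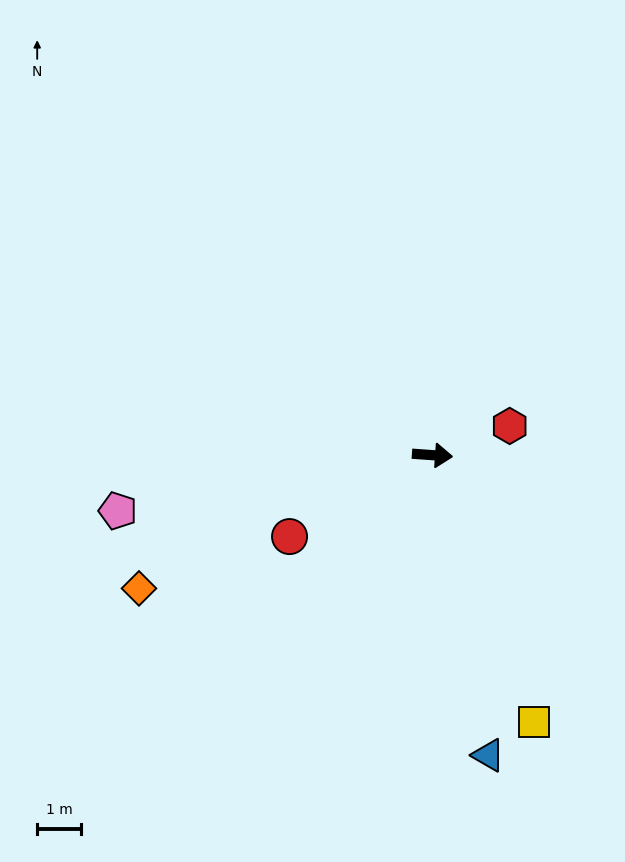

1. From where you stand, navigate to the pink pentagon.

turn right 166°, forward 7.4 m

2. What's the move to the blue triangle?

turn right 75°, forward 7.0 m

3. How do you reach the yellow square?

turn right 65°, forward 6.6 m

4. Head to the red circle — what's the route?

turn right 146°, forward 3.8 m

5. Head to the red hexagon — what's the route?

turn left 25°, forward 1.9 m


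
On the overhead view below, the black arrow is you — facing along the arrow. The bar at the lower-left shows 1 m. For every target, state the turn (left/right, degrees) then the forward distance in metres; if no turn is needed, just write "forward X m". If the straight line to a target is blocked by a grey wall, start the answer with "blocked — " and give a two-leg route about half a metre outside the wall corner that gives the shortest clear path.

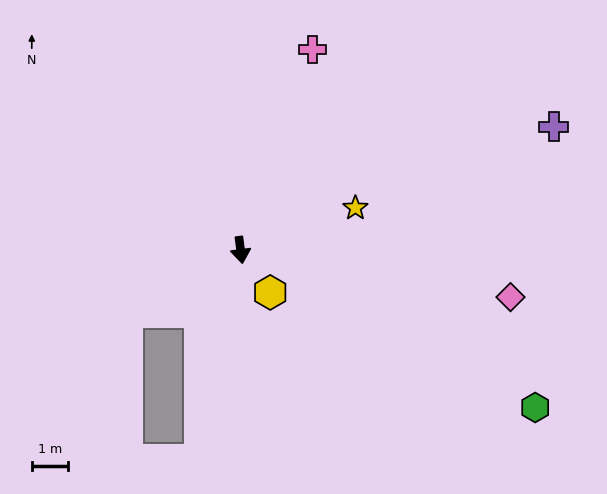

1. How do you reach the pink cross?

turn left 153°, forward 5.9 m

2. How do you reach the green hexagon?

turn left 54°, forward 9.2 m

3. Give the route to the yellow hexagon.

turn left 27°, forward 1.4 m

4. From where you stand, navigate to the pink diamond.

turn left 73°, forward 7.6 m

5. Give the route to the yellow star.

turn left 103°, forward 3.4 m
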